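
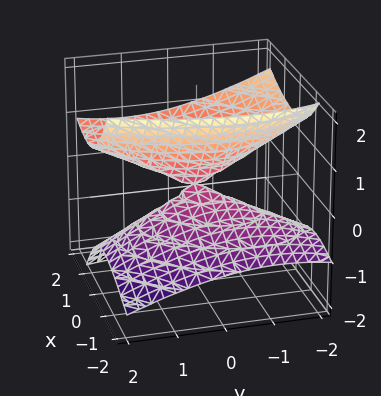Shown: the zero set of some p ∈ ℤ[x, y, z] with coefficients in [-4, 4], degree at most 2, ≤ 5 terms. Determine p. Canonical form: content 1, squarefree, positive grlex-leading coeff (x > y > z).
deg p = 2. The shape is more complex than any degree-1 surface.
Against the integer gridlines: one y-axis crossing is at y = 0; it crosses the z-axis at the gridline z = 0; one x-axis crossing is at x = 0.
These observations pin down the coefficients.

2*x^2 - x*y - 3*x*z + y^2 - 3*z^2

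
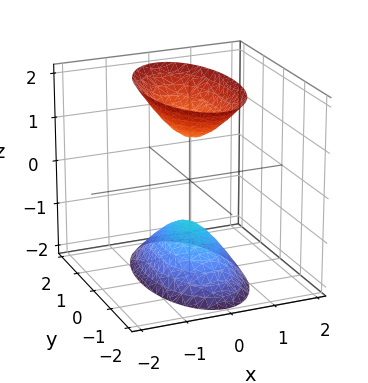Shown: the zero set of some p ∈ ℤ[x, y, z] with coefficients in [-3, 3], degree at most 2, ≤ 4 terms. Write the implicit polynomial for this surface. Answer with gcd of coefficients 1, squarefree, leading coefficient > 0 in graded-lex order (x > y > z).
3*x^2 + y^2 - z^2 + 1

(a) There are 2 components. They look like related sheets of one shape, so recover p as a whole.
(b) deg p = 2. Two sheets facing apart; a quadric.
(c) Symmetries: mirror symmetry x ↦ −x ⇒ only even powers of x; it's symmetric under y → −y, forcing even powers of y; it's symmetric under z → −z, forcing even powers of z.
(d) Observable constraints: among the integer gridlines, it crosses the z-axis at z ∈ {-1, 1}; the surface avoids every integer x-axis point in the box; the surface avoids every integer y-axis point in the box.
(e) Solving for integer coefficients yields p as stated.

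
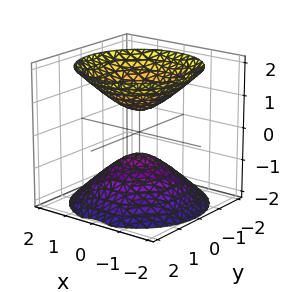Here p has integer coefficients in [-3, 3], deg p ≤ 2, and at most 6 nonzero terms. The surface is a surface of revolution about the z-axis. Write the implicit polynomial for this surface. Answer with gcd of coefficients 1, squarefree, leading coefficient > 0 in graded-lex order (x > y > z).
2*x^2 + 2*y^2 - 2*z^2 + 1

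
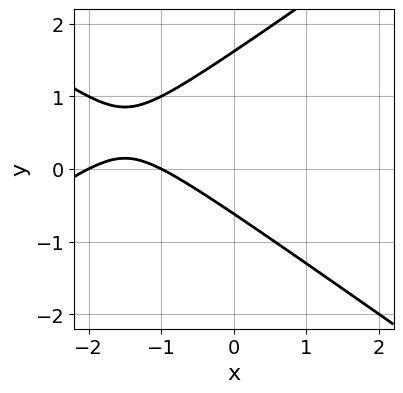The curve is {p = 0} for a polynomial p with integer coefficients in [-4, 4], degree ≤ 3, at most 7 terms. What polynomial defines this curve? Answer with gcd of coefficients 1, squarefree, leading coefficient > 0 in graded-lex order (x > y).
deg p = 2. A generic line meets the curve in up to 2 points.
From the axis intercepts and sections: among the integer gridlines, it crosses the x-axis at x ∈ {-2, -1}.
These observations pin down the coefficients.

x^2 - 2*y^2 + 3*x + 2*y + 2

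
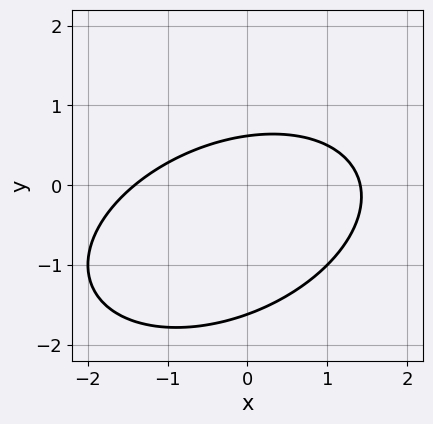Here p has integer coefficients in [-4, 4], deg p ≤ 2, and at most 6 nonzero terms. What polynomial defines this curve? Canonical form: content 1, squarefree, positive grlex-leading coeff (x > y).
x^2 - x*y + 2*y^2 + 2*y - 2

First, the degree is 2 — the shape is more complex than any degree-1 curve.
Finally, putting this together gives p.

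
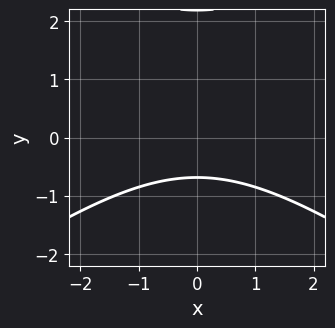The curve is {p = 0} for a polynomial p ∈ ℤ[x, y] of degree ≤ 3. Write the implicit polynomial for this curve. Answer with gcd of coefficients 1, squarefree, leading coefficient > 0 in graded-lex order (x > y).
First, the degree is 2 — no degree-1 curve has this shape.
Then, symmetries: the x ↦ −x reflection is a symmetry, so x appears only in even powers.
Then, from the visible intercepts: it misses every integer gridline on the x-axis.
Finally, matching integer coefficients to the picture gives p.

x^2 - 2*y^2 + 3*y + 3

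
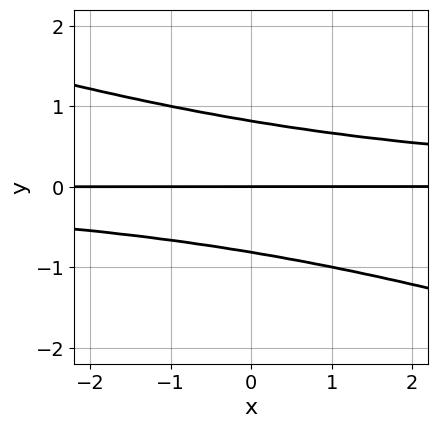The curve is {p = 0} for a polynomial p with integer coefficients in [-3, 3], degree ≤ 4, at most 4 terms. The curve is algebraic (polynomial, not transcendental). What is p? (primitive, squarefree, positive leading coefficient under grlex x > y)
First, the degree is 3 — the shape is more complex than any degree-2 curve.
Next, checking where it meets the axes: it meets the y-axis at y = 0 (among the integer gridlines); every point of the x-axis in the box is on the curve.
Finally, putting this together gives p.

x*y^2 + 3*y^3 - 2*y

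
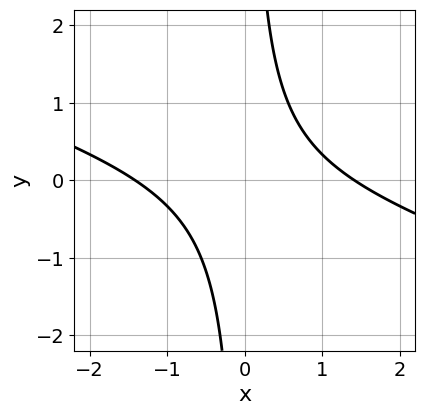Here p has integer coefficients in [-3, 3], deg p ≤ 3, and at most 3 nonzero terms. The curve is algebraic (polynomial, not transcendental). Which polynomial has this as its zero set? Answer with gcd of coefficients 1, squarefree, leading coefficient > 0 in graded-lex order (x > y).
First, degree: a generic line meets the curve in up to 2 points, so deg p = 2.
Next, observable constraints: it misses every integer gridline on the y-axis.
Finally, together with the visible shape, these determine p as stated.

x^2 + 3*x*y - 2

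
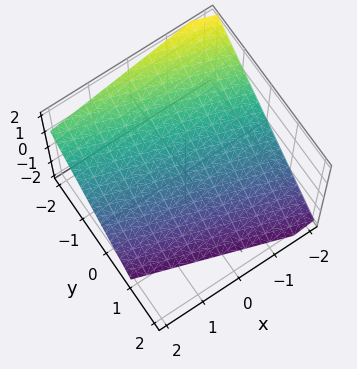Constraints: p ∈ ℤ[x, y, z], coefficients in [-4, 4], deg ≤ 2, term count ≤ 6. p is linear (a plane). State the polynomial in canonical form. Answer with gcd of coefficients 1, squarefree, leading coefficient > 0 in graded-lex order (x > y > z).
(a) Degree: every cross-section is a straight line — this is a plane, so deg p = 1.
(b) Reading off the gridlines: it crosses the x-axis at the gridline x = -2.
(c) Together with the visible shape, these determine p as stated.

x + 3*y + 3*z + 2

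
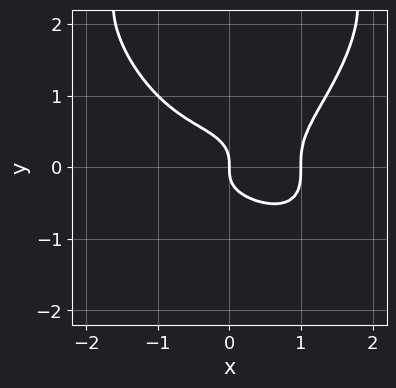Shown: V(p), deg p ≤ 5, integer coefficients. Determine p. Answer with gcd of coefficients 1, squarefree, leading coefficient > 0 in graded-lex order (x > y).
(a) Degree: the shape is more complex than any degree-3 curve, so deg p = 4.
(b) Checking where it meets the axes: the x-axis gridline crossings are at x ∈ {0, 1}; it crosses the y-axis at the gridline y = 0.
(c) These observations pin down the coefficients.

x^4 + y^4 - 3*y^3 - x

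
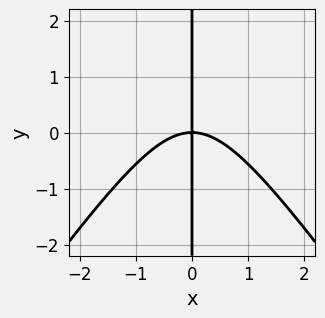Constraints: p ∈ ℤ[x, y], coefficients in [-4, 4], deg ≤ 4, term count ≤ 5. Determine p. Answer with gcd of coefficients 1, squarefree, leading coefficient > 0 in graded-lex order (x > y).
2*x^3 - x*y^2 + 3*x*y

Degree: a generic line meets the curve in up to 3 points, so deg p = 3.
From the visible intercepts: one x-axis crossing is at x = 0; every point of the y-axis in the box is on the curve.
Putting this together gives p.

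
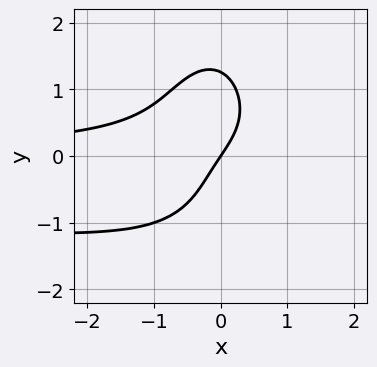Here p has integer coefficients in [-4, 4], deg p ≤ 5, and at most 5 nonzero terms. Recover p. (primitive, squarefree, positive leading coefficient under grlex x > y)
3*x^2*y^2 + y^4 + 3*x^2*y + 3*x - 2*y

(a) deg p = 4. No degree-3 curve has this shape.
(b) Reading off the gridlines: one x-axis crossing is at x = 0; one y-axis crossing is at y = 0.
(c) Assembling these constraints gives the stated polynomial.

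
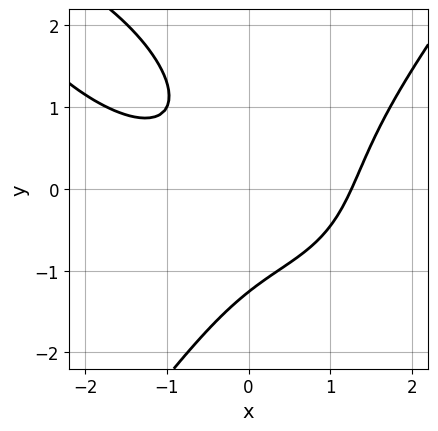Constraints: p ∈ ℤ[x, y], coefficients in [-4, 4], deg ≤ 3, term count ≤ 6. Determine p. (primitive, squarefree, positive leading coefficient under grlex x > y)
1. Degree: a generic line meets the curve in up to 3 points, so deg p = 3.
2. The integer polynomial consistent with all of this is the stated p.

x^3 + x^2*y - y^3 - 3*x*y - 2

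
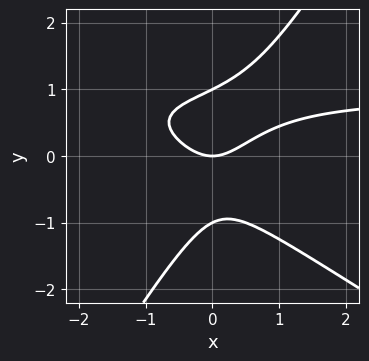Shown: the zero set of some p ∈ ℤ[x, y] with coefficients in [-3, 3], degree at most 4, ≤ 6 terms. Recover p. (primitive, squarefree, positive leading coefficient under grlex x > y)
x^2*y + x*y^2 - y^3 - x^2 + y

1. deg p = 3.
2. From the axis intercepts and sections: among the integer gridlines, it crosses the y-axis at y ∈ {-1, 0, 1}; one x-axis crossing is at x = 0.
3. Together with the visible shape, these determine p as stated.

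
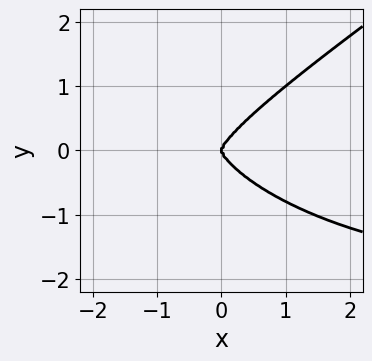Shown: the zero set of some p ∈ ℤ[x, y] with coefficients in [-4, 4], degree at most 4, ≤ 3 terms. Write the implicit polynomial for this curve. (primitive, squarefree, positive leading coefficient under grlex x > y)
x^3*y - 3*y^4 + 2*x^3

(a) deg p = 4. No degree-3 curve has this shape.
(b) From the axis intercepts and sections: it crosses the x-axis at the gridline x = 0; one y-axis crossing is at y = 0.
(c) Together with the visible shape, these determine p as stated.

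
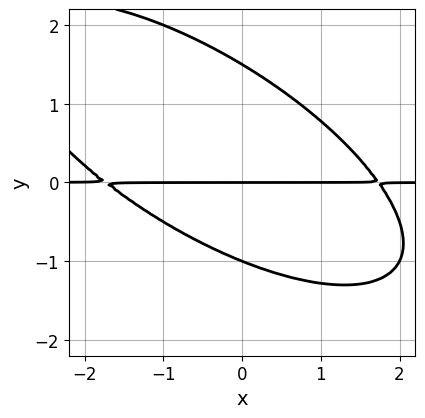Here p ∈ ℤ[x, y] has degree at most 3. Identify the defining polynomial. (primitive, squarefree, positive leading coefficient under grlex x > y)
x^2*y + 2*x*y^2 + 2*y^3 - y^2 - 3*y

deg p = 3.
Observable constraints: among the integer gridlines, it crosses the y-axis at y ∈ {-1, 0}; the visible x-axis segment lies entirely on the curve.
Fitting integer coefficients to these (and the overall shape) gives p.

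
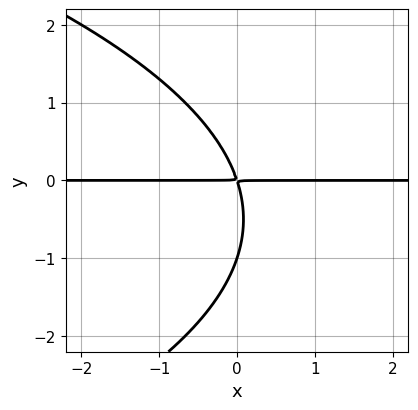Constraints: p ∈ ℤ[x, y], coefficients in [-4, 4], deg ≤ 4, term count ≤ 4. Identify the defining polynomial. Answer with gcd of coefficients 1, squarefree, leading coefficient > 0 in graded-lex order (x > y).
First, degree: the shape is more complex than any degree-2 curve, so deg p = 3.
Then, from the visible intercepts: it meets the y-axis at y = -1 (among the integer gridlines); every point of the x-axis in the box is on the curve.
Finally, solving for integer coefficients yields p as stated.

y^3 + 3*x*y + y^2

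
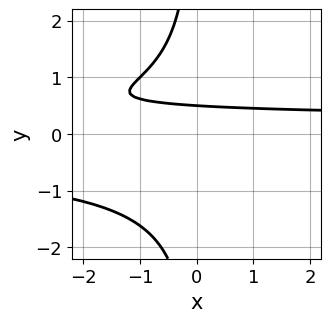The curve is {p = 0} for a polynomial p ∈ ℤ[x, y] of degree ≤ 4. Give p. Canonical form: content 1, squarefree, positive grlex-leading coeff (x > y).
First, the degree is 4 — a generic line meets the curve in up to 4 points.
Then, against the integer gridlines: the curve avoids every integer x-axis point in the box.
Finally, fitting integer coefficients to these (and the overall shape) gives p.

x*y^3 + 2*y - 1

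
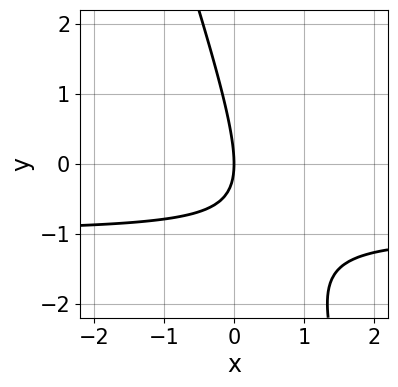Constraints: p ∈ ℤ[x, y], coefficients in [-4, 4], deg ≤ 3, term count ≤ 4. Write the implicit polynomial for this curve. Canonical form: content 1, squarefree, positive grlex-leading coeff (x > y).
3*x*y + y^2 + 3*x

First, degree: a generic line meets the curve in up to 2 points, so deg p = 2.
Next, checking where it meets the axes: it crosses the x-axis at the gridline x = 0; it meets the y-axis at y = 0 (among the integer gridlines).
Finally, assembling these constraints gives the stated polynomial.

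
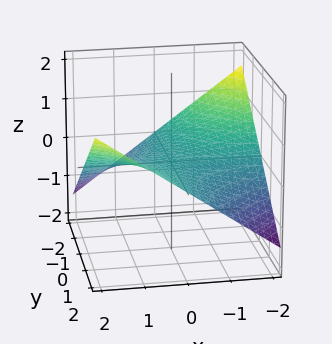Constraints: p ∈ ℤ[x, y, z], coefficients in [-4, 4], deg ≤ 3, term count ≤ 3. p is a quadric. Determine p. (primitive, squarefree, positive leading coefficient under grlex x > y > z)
x*y - 3*z

1. Degree: a hyperbolic paraboloid; a quadric, so deg p = 2.
2. Observable constraints: the visible x-axis segment lies entirely on the surface; the visible y-axis segment lies entirely on the surface; it meets the z-axis at z = 0 (among the integer gridlines).
3. These observations pin down the coefficients.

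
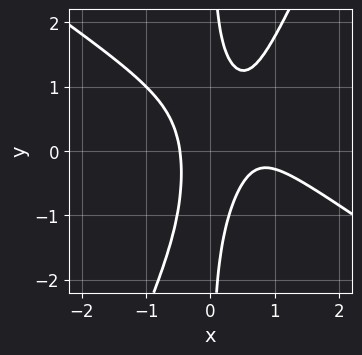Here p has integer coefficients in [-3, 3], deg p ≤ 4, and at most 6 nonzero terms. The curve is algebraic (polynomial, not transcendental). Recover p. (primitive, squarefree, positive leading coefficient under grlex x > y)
The degree is 3 — no degree-2 curve has this shape.
Observable constraints: the curve avoids every integer y-axis point in the box.
Assembling these constraints gives the stated polynomial.

3*x^3 + 3*x^2*y - 2*x*y^2 - 3*x^2 + 1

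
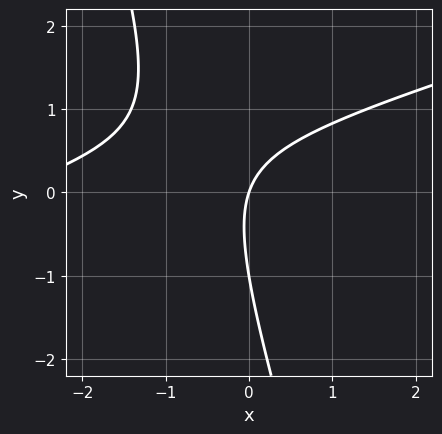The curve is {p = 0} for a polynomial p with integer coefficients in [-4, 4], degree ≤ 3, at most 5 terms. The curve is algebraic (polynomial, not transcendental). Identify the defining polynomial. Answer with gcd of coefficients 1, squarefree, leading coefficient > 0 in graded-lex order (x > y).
x^2 - 3*x*y - y^2 + 3*x - y

The degree is 2 — no degree-1 curve has this shape.
Reading off the gridlines: it meets the x-axis at x = 0 (among the integer gridlines); the y-axis gridline crossings are at y ∈ {-1, 0}.
Fitting integer coefficients to these (and the overall shape) gives p.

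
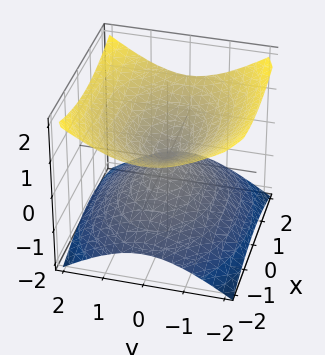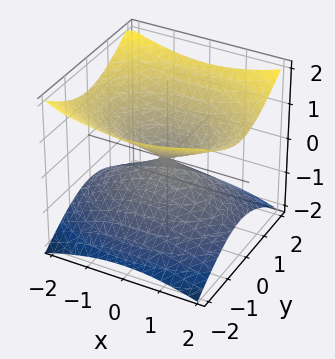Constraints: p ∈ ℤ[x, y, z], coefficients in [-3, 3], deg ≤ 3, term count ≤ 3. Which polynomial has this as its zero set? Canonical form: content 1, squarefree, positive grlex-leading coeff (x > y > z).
x^2 + 2*y^2 - 3*z^2

(a) The degree is 2 — two nappes meeting at a single point; a quadric.
(b) Symmetries: the z ↦ −z reflection is a symmetry, so z appears only in even powers; the y ↦ −y reflection is a symmetry, so y appears only in even powers; mirror symmetry x ↦ −x ⇒ only even powers of x.
(c) From the visible intercepts: it crosses the x-axis at the gridline x = 0; it meets the z-axis at z = 0 (among the integer gridlines); it crosses the y-axis at the gridline y = 0.
(d) Putting this together gives p.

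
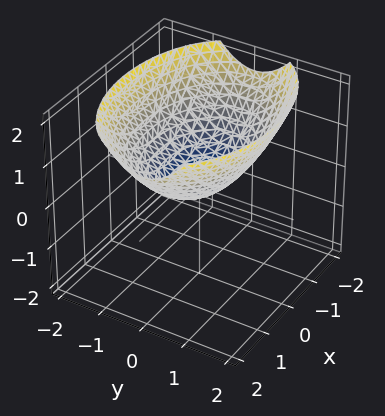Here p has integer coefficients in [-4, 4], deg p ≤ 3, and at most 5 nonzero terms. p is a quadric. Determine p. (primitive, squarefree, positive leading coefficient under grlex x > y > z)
1. The degree is 2 — a paraboloid; a quadric.
2. Symmetries: mirror symmetry x ↦ −x ⇒ only even powers of x; the y ↦ −y reflection is a symmetry, so y appears only in even powers.
3. From the axis intercepts and sections: one y-axis crossing is at y = 0; it meets the z-axis at z = 0 (among the integer gridlines); it crosses the x-axis at the gridline x = 0.
4. These observations pin down the coefficients.

x^2 + 2*y^2 - 3*z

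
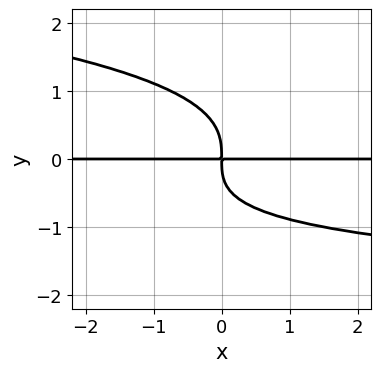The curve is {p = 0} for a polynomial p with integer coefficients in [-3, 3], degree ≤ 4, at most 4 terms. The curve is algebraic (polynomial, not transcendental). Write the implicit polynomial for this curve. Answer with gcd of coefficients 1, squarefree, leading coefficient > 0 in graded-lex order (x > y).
(a) The degree is 4 — a generic line meets the curve in up to 4 points.
(b) Against the integer gridlines: the visible x-axis segment lies entirely on the curve.
(c) Matching integer coefficients to the picture gives p.

3*y^4 + x*y^2 + 3*x*y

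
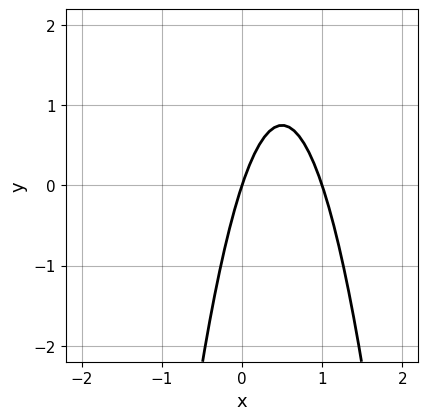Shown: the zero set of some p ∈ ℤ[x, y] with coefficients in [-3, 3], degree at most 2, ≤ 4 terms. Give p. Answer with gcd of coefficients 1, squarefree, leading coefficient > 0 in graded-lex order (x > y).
3*x^2 - 3*x + y

First, deg p = 2.
Next, from the visible intercepts: the x-axis gridline crossings are at x ∈ {0, 1}; it crosses the y-axis at the gridline y = 0.
Finally, solving for integer coefficients yields p as stated.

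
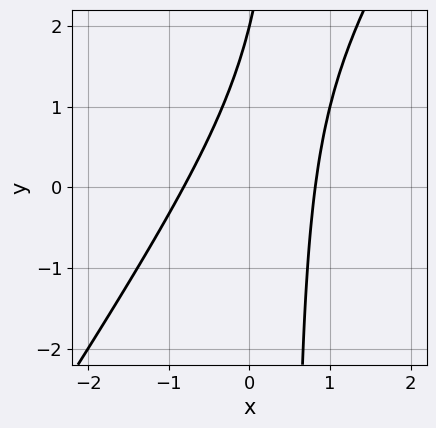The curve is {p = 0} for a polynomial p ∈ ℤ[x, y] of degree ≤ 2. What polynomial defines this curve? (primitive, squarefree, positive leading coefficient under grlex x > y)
3*x^2 - 2*x*y + y - 2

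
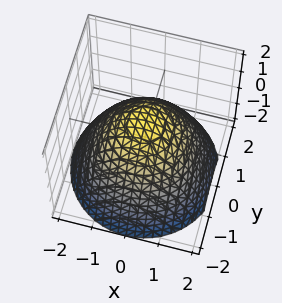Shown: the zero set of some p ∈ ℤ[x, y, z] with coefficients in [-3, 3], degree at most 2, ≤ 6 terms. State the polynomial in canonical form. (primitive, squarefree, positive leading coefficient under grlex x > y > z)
(a) Degree: no degree-1 surface has this shape, so deg p = 2.
(b) By symmetry, the z-axis is an axis of rotation, so x and y enter only as x² + y².
(c) Observable constraints: a circular section at z = 0 has radius between 1 and 2; it crosses the z-axis at the gridline z = 1.
(d) Solving for integer coefficients yields p as stated.

2*x^2 + 2*y^2 + 3*z - 3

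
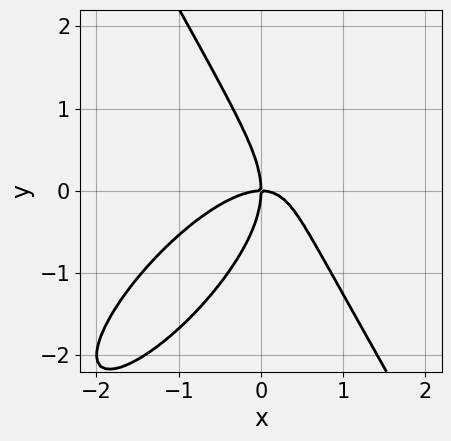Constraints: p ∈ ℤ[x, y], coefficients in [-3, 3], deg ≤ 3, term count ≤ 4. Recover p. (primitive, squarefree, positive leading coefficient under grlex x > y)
1. Degree: the shape is more complex than any degree-2 curve, so deg p = 3.
2. Checking where it meets the axes: it crosses the y-axis at the gridline y = 0; it crosses the x-axis at the gridline x = 0.
3. Putting this together gives p.

2*x^3 - 2*x^2*y + y^3 + 2*x*y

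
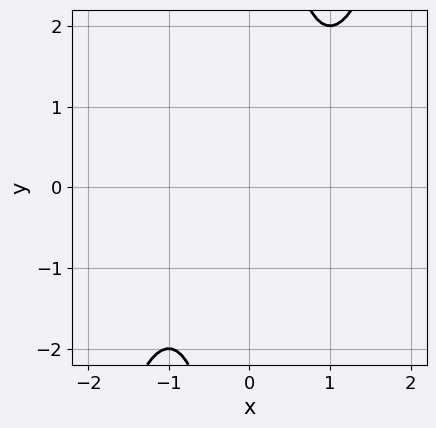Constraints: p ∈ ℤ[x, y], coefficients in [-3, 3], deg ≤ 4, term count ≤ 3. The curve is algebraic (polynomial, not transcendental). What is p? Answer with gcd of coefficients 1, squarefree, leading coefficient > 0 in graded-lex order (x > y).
x^4 - 2*x*y + 3

First, the degree is 4 — the shape is more complex than any degree-3 curve.
Then, reading off the gridlines: no y-intercept at any integer in the box; it misses every integer gridline on the x-axis.
Finally, solving for integer coefficients yields p as stated.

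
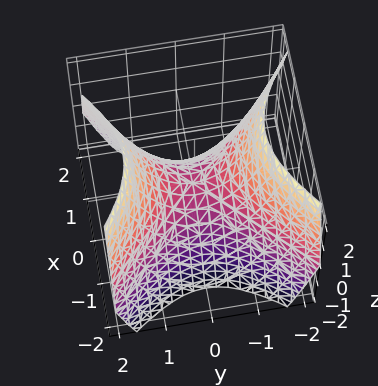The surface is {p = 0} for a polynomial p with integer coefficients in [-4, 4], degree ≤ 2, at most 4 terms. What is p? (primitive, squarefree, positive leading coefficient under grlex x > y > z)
Degree: a hyperbolic paraboloid; a quadric, so deg p = 2.
Symmetries: the y ↦ −y reflection is a symmetry, so y appears only in even powers; it's symmetric under x → −x, forcing even powers of x.
Reading off the gridlines: it crosses the y-axis at the gridline y = 0; it meets the z-axis at z = 0 (among the integer gridlines).
Putting this together gives p.

x^2 - y^2 + z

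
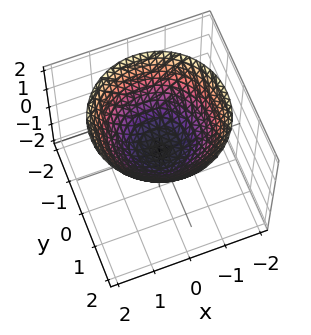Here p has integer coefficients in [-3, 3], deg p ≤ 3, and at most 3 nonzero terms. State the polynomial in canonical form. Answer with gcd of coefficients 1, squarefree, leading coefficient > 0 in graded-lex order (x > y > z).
2*x^2 + 2*y^2 - 3*z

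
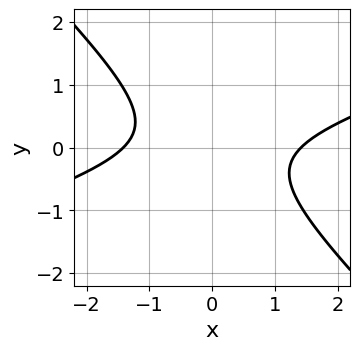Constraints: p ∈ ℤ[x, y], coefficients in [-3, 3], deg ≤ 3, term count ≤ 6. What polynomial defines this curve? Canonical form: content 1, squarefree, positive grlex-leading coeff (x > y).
x^2 - 2*x*y - 3*y^2 - 2

First, degree: a generic line meets the curve in up to 2 points, so deg p = 2.
Next, reading off the gridlines: no y-intercept at any integer in the box.
Finally, solving for integer coefficients yields p as stated.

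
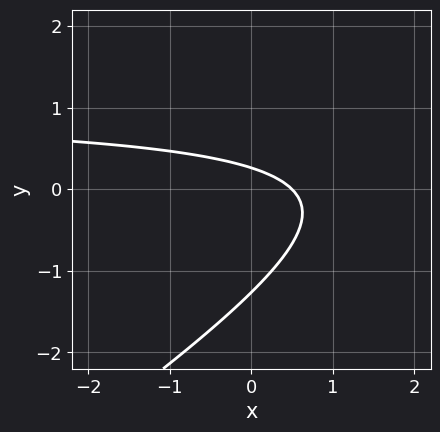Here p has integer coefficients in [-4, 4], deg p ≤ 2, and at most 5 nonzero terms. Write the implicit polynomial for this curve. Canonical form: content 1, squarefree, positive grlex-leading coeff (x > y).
2*x*y - 3*y^2 - 2*x - 3*y + 1

(a) The degree is 2 — a generic line meets the curve in up to 2 points.
(b) Matching integer coefficients to the picture gives p.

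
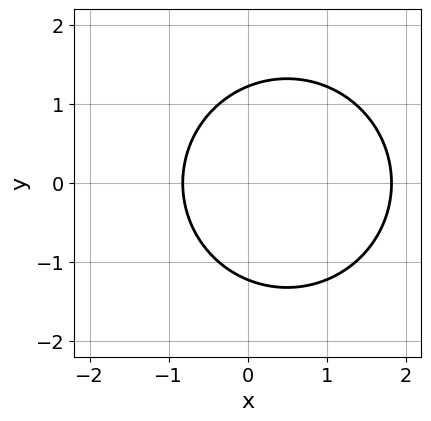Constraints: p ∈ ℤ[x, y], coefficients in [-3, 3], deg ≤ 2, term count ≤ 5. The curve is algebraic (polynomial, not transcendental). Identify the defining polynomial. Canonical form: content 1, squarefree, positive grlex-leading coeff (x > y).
2*x^2 + 2*y^2 - 2*x - 3

First, degree: no degree-1 curve has this shape, so deg p = 2.
Then, symmetries: mirror symmetry y ↦ −y ⇒ only even powers of y.
Finally, solving for integer coefficients yields p as stated.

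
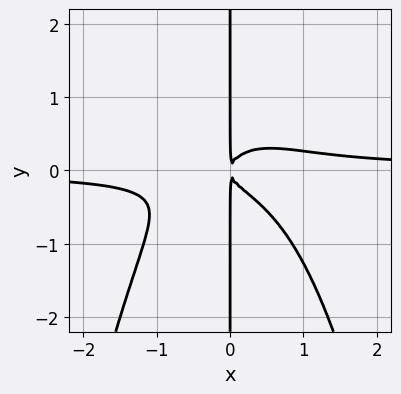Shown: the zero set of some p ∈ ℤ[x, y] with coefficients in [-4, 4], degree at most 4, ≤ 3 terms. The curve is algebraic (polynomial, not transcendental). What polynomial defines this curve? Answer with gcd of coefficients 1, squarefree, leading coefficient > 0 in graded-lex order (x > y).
3*x^3*y + 3*x*y^2 - x^2

The degree is 4 — no degree-3 curve has this shape.
Observable constraints: the visible y-axis segment lies entirely on the curve.
Solving for integer coefficients yields p as stated.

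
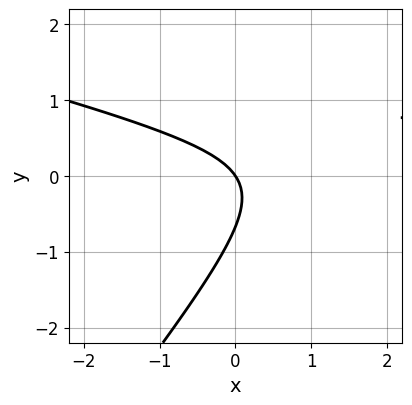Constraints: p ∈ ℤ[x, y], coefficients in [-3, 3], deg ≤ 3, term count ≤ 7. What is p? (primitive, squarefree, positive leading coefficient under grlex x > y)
x^2 + 3*x*y - 3*y^2 - 3*x - 2*y

1. The degree is 2 — the shape is more complex than any degree-1 curve.
2. From the axis intercepts and sections: it meets the y-axis at y = 0 (among the integer gridlines); it crosses the x-axis at the gridline x = 0.
3. Together with the visible shape, these determine p as stated.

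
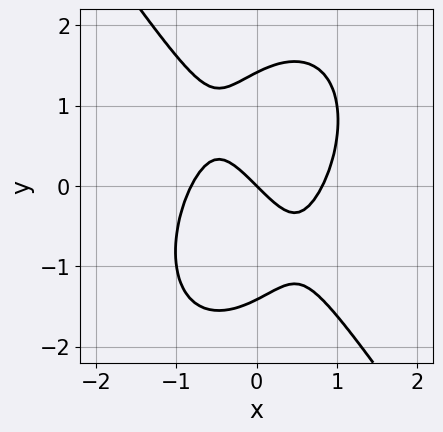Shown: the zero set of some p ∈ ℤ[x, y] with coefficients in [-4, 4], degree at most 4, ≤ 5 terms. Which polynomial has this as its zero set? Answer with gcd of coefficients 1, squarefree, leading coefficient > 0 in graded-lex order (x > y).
First, the degree is 3 — a generic line meets the curve in up to 3 points.
Next, observable constraints: it meets the x-axis at x = 0 (among the integer gridlines); it meets the y-axis at y = 0 (among the integer gridlines).
Finally, the integer polynomial consistent with all of this is the stated p.

3*x^3 + y^3 - 2*x - 2*y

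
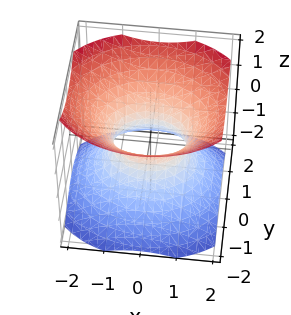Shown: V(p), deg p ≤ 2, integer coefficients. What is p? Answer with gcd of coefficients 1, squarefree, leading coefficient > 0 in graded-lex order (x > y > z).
First, degree: an hourglass — one-sheet hyperboloid; a quadric, so deg p = 2.
Next, symmetries: mirror symmetry z ↦ −z ⇒ only even powers of z; mirror symmetry x ↦ −x ⇒ only even powers of x; the y ↦ −y reflection is a symmetry, so y appears only in even powers.
Then, from the axis intercepts and sections: it misses every integer gridline on the z-axis; the x-axis gridline crossings are at x ∈ {-1, 1}.
Finally, solving for integer coefficients yields p as stated.

2*x^2 + 3*y^2 - 3*z^2 - 2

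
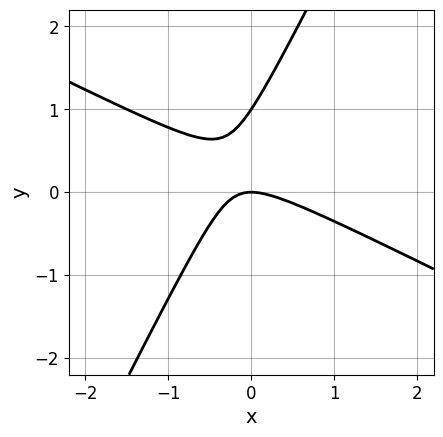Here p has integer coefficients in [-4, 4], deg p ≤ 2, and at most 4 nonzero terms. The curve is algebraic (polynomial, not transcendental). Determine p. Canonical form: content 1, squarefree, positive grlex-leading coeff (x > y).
First, deg p = 2. The shape is more complex than any degree-1 curve.
Then, observable constraints: one x-axis crossing is at x = 0; the y-axis gridline crossings are at y ∈ {0, 1}.
Finally, assembling these constraints gives the stated polynomial.

2*x^2 + 3*x*y - 2*y^2 + 2*y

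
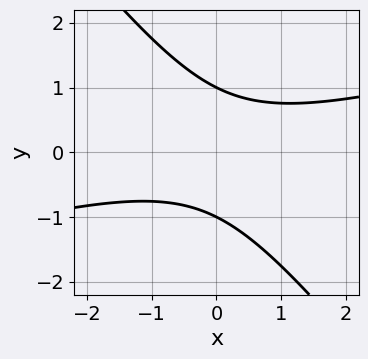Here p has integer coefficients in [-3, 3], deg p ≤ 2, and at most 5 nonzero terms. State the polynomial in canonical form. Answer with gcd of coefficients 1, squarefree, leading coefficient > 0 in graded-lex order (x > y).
1. deg p = 2. No degree-1 curve has this shape.
2. From the visible intercepts: the curve avoids every integer x-axis point in the box; among the integer gridlines, it crosses the y-axis at y ∈ {-1, 1}.
3. Together with the visible shape, these determine p as stated.

x^2 - 3*x*y - 3*y^2 + 3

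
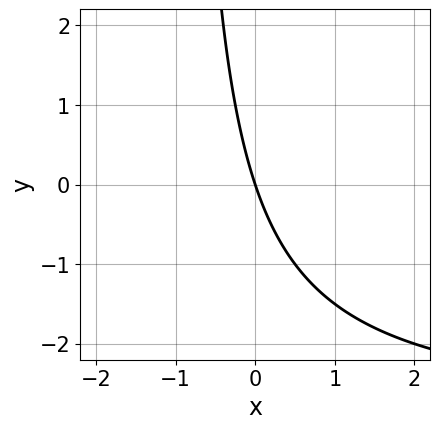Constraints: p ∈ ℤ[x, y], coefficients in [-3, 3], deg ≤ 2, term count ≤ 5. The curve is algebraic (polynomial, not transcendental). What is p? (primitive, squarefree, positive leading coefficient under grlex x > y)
x*y + 3*x + y

The degree is 2 — no degree-1 curve has this shape.
Observable constraints: one x-axis crossing is at x = 0; it meets the y-axis at y = 0 (among the integer gridlines).
Matching integer coefficients to the picture gives p.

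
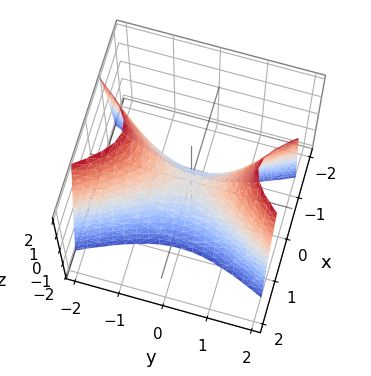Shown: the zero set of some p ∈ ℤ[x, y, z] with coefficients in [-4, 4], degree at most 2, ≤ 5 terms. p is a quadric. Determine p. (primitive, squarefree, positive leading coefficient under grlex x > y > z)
3*x^2 - y^2 + z

The degree is 2 — a saddle surface; a quadric.
Symmetries: it's symmetric under x → −x, forcing even powers of x; mirror symmetry y ↦ −y ⇒ only even powers of y.
Reading off the gridlines: it meets the x-axis at x = 0 (among the integer gridlines); it meets the z-axis at z = 0 (among the integer gridlines).
Fitting integer coefficients to these (and the overall shape) gives p.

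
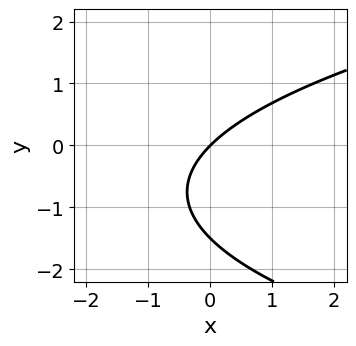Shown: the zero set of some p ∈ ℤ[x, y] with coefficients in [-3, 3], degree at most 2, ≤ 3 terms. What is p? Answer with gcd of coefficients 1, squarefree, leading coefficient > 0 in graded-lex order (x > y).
(a) The degree is 2 — the shape is more complex than any degree-1 curve.
(b) Against the integer gridlines: it meets the x-axis at x = 0 (among the integer gridlines); it meets the y-axis at y = 0 (among the integer gridlines).
(c) The integer polynomial consistent with all of this is the stated p.

2*y^2 - 3*x + 3*y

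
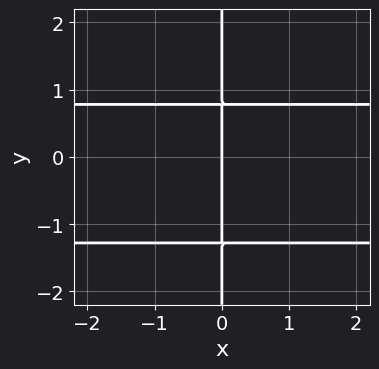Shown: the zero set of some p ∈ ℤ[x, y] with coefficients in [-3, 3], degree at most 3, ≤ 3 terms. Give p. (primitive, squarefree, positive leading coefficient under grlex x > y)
2*x*y^2 + x*y - 2*x

1. deg p = 3. A generic line meets the curve in up to 3 points.
2. Observable constraints: it crosses the x-axis at the gridline x = 0; every point of the y-axis in the box is on the curve.
3. The integer polynomial consistent with all of this is the stated p.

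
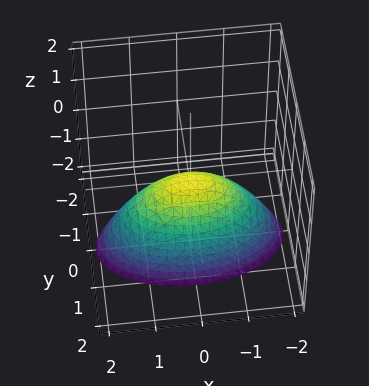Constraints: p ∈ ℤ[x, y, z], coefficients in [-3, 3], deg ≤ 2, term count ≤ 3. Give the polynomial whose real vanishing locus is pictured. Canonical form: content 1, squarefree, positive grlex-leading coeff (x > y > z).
x^2 + 3*y^2 + 2*z

(a) deg p = 2. A single bowl opening along one axis; a quadric.
(b) Symmetries: the y ↦ −y reflection is a symmetry, so y appears only in even powers; mirror symmetry x ↦ −x ⇒ only even powers of x.
(c) Checking where it meets the axes: it meets the z-axis at z = 0 (among the integer gridlines); it meets the x-axis at x = 0 (among the integer gridlines).
(d) These observations pin down the coefficients.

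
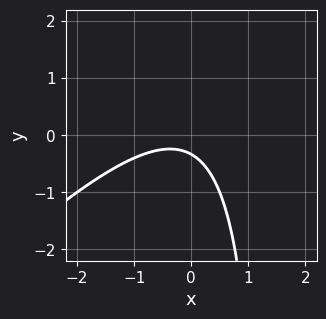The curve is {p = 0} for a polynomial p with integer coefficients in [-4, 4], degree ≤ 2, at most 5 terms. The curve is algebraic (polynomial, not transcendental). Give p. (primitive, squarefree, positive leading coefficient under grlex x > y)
2*x^2 - 2*x*y + x + 3*y + 1

(a) deg p = 2. The shape is more complex than any degree-1 curve.
(b) From the visible intercepts: the curve avoids every integer x-axis point in the box.
(c) Solving for integer coefficients yields p as stated.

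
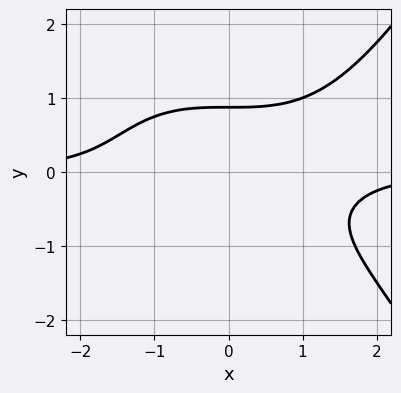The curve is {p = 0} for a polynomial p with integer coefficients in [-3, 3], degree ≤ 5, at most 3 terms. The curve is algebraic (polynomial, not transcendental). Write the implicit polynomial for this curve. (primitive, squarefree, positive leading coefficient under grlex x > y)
x^3*y - 3*y^3 + 2

First, degree: a generic line meets the curve in up to 4 points, so deg p = 4.
Then, from the axis intercepts and sections: no x-intercept at any integer in the box.
Finally, assembling these constraints gives the stated polynomial.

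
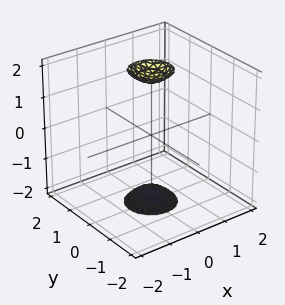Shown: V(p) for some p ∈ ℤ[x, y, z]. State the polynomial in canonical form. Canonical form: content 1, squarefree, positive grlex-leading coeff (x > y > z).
3*x^2 + 3*y^2 - z^2 + 3

(a) I count 2 distinct pieces.
(b) Degree: two separate bowl-shaped sheets opening away from each other; a quadric, so deg p = 2.
(c) Symmetries: mirror symmetry z ↦ −z ⇒ only even powers of z; the surface is invariant under rotation about z: p = q(x² + y², z).
(d) Against the integer gridlines: it misses every integer gridline on the y-axis; no x-intercept at any integer in the box; a circular section at z = 2 has radius between 0 and 1.
(e) Together with the visible shape, these determine p as stated.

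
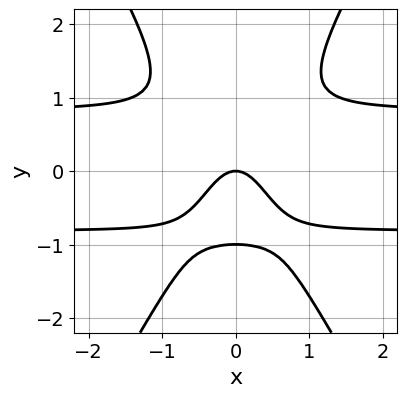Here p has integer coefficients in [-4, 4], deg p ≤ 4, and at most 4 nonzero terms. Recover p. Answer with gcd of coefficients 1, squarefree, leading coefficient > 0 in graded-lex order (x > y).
3*x^2*y^2 - y^4 - 2*x^2 - y

(a) The degree is 4 — no degree-3 curve has this shape.
(b) Symmetries: it's symmetric under x → −x, forcing even powers of x.
(c) From the axis intercepts and sections: it crosses the x-axis at the gridline x = 0; the y-axis gridline crossings are at y ∈ {-1, 0}.
(d) Putting this together gives p.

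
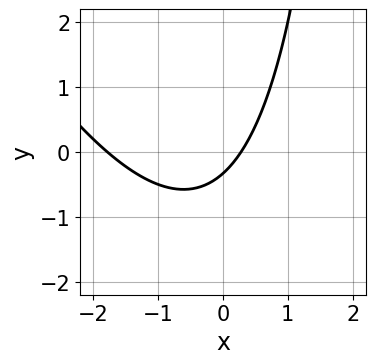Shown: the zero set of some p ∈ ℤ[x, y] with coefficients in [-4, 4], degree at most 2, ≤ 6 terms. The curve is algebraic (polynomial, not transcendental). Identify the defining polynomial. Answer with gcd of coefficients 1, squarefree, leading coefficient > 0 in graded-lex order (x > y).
2*x^2 + x*y + 3*x - 3*y - 1

1. Degree: the shape is more complex than any degree-1 curve, so deg p = 2.
2. The integer polynomial consistent with all of this is the stated p.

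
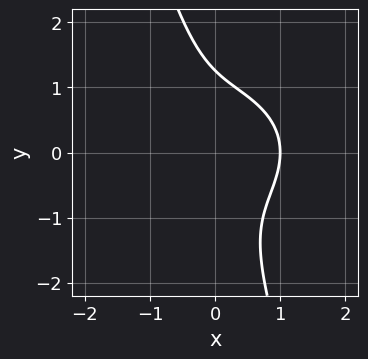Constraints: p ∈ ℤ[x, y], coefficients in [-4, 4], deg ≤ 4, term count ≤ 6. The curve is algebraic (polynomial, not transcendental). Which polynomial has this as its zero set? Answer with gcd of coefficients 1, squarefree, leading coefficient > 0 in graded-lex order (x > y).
2*x^3 + 3*x*y^2 + y^3 - 2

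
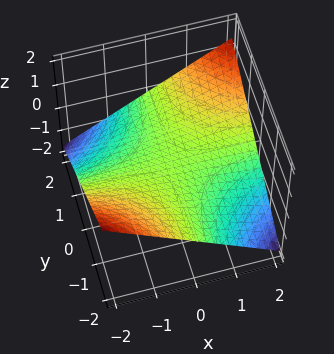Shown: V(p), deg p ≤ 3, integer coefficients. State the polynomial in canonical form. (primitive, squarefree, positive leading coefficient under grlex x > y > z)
1. The degree is 2 — a saddle surface; a quadric.
2. Against the integer gridlines: the visible y-axis segment lies entirely on the surface; every point of the x-axis in the box is on the surface; it crosses the z-axis at the gridline z = 0.
3. Together with the visible shape, these determine p as stated.

x*y - 3*z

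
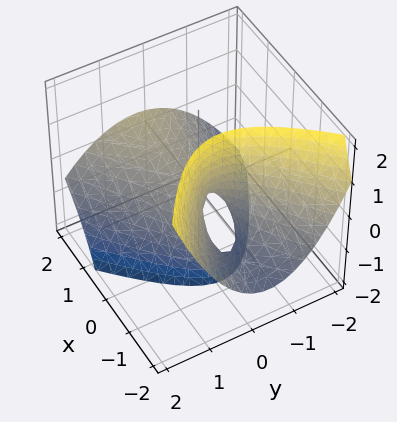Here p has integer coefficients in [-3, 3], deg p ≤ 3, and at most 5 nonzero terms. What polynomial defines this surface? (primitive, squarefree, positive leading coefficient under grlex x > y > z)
(a) The degree is 2 — the shape is more complex than any degree-1 surface.
(b) From the axis intercepts and sections: it meets the z-axis at z = 0 (among the integer gridlines); one x-axis crossing is at x = 0; it meets the y-axis at y = 0 (among the integer gridlines).
(c) These observations pin down the coefficients.

x^2 + x*y - 3*x*z - 3*y^2 - 2*z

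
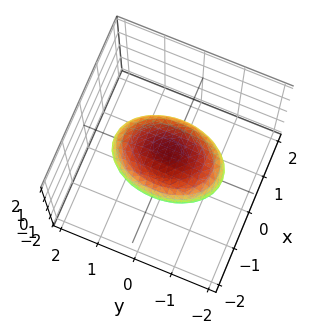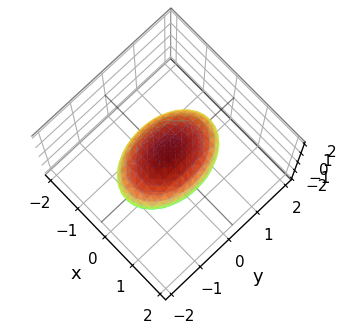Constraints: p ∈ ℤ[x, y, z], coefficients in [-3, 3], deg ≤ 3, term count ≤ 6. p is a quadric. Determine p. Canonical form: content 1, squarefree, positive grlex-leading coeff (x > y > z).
2*x^2 + y^2 + 2*z^2 - 2

1. deg p = 2. A closed, bounded, convex surface; a quadric.
2. Symmetries: mirror symmetry x ↦ −x ⇒ only even powers of x; it's symmetric under y → −y, forcing even powers of y; it's symmetric under z → −z, forcing even powers of z.
3. From the visible intercepts: the z-axis gridline crossings are at z ∈ {-1, 1}; among the integer gridlines, it crosses the x-axis at x ∈ {-1, 1}.
4. These observations pin down the coefficients.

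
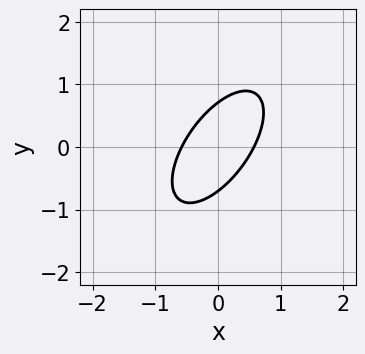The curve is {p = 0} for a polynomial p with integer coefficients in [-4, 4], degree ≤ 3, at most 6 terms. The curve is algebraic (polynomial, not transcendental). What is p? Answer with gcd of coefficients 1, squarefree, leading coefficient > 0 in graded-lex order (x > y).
The degree is 2 — a generic line meets the curve in up to 2 points.
Solving for integer coefficients yields p as stated.

3*x^2 - 3*x*y + 2*y^2 - 1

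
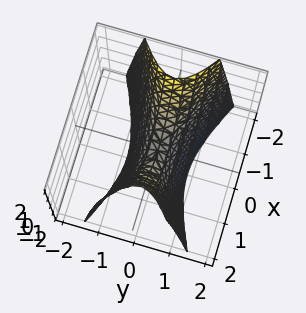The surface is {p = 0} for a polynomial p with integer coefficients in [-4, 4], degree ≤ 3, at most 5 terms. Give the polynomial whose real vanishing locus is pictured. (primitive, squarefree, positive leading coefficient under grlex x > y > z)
x^2 - 3*y^2 - z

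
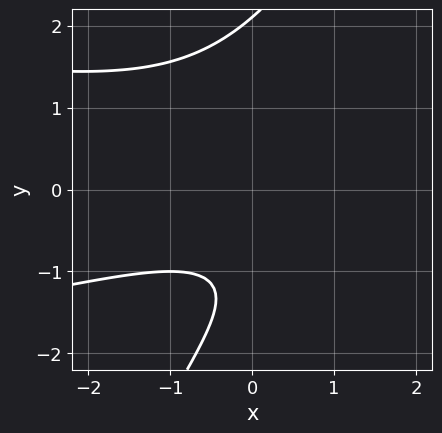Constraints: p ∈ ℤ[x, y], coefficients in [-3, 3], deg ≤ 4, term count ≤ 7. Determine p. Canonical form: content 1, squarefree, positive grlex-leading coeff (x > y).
1. The degree is 3 — the shape is more complex than any degree-2 curve.
2. Checking where it meets the axes: the curve avoids every integer x-axis point in the box; it misses every integer gridline on the y-axis.
3. Together with the visible shape, these determine p as stated.

2*x*y^2 - y^3 + x^2 + 3*y + 3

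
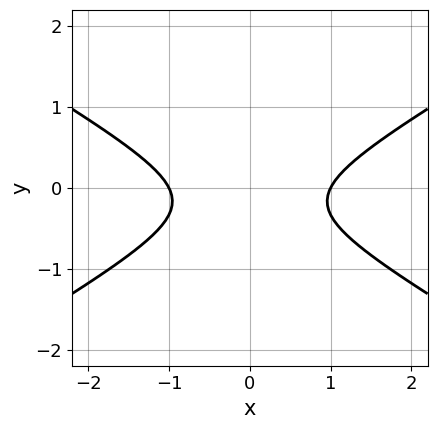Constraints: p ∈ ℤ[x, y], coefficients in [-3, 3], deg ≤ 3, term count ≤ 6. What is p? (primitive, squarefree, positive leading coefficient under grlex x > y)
Degree: no degree-1 curve has this shape, so deg p = 2.
Symmetries: mirror symmetry x ↦ −x ⇒ only even powers of x.
Checking where it meets the axes: among the integer gridlines, it crosses the x-axis at x ∈ {-1, 1}; no y-intercept at any integer in the box.
Solving for integer coefficients yields p as stated.

x^2 - 3*y^2 - y - 1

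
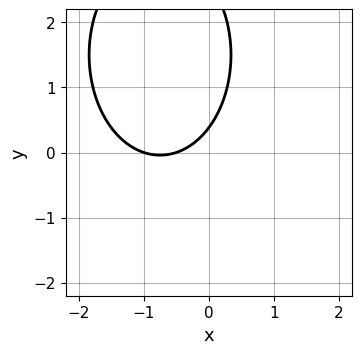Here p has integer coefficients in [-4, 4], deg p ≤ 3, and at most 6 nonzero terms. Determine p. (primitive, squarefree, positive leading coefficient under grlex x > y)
First, the degree is 2 — no degree-1 curve has this shape.
Then, reading off the gridlines: it crosses the x-axis at the gridline x = -1.
Finally, putting this together gives p.

2*x^2 + y^2 + 3*x - 3*y + 1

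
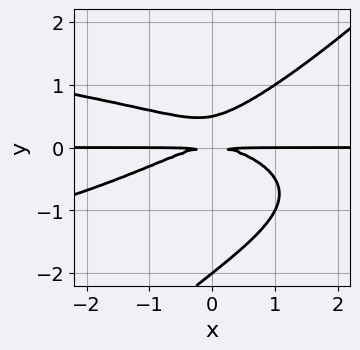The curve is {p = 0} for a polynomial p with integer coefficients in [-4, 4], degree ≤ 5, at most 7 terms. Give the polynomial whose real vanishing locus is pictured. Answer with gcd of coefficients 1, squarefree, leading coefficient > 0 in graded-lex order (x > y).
First, deg p = 4.
Next, checking where it meets the axes: it meets the y-axis at y = -2 (among the integer gridlines); every point of the x-axis in the box is on the curve.
Finally, the integer polynomial consistent with all of this is the stated p.

2*x*y^3 - 2*y^4 + x^2*y - 3*y^3 + 2*y^2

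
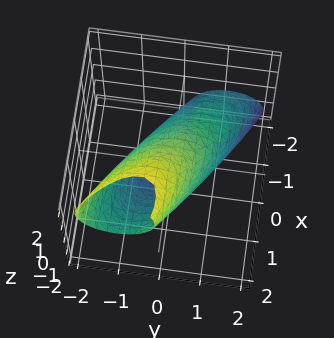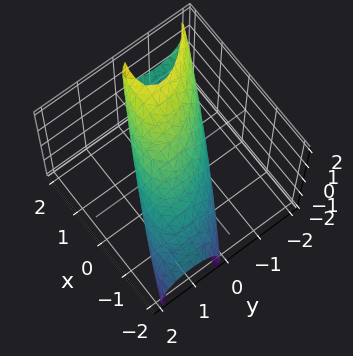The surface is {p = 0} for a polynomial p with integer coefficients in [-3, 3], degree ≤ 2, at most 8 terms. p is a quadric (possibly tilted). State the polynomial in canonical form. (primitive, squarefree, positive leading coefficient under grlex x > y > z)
(a) Degree: the shape is more complex than any degree-1 surface, so deg p = 2.
(b) Checking where it meets the axes: among the integer gridlines, it crosses the y-axis at y ∈ {-1, 1}.
(c) Fitting integer coefficients to these (and the overall shape) gives p.

2*x^2 + 3*x*y - 3*x*z + 3*y^2 + 2*z^2 - 3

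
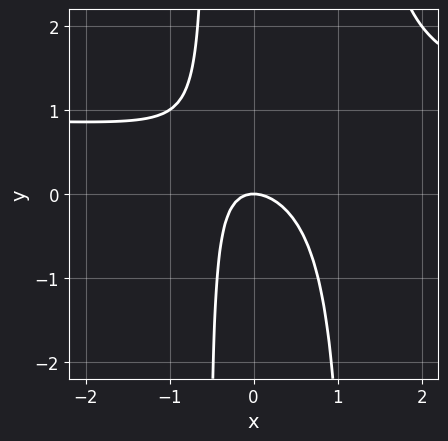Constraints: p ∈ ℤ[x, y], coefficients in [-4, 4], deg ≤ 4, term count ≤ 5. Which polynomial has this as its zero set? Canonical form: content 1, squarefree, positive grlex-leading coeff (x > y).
3*x^2*y - 3*x^2 - 2*x*y - 2*y

First, deg p = 3.
Then, against the integer gridlines: it meets the y-axis at y = 0 (among the integer gridlines); one x-axis crossing is at x = 0.
Finally, these observations pin down the coefficients.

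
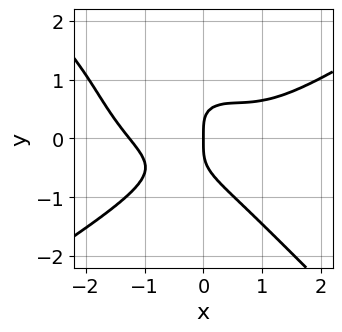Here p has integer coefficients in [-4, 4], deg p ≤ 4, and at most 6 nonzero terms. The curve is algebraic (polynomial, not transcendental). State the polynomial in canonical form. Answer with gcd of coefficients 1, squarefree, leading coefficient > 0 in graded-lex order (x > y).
x^4 - 2*x*y^3 - 3*y^4 - 3*x^2*y + 2*x

(a) The degree is 4 — a generic line meets the curve in up to 4 points.
(b) Against the integer gridlines: it crosses the x-axis at the gridline x = 0; it crosses the y-axis at the gridline y = 0.
(c) Assembling these constraints gives the stated polynomial.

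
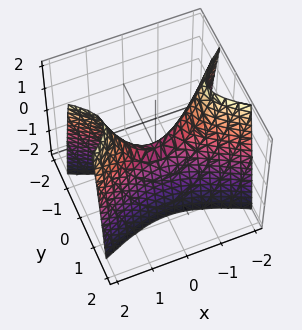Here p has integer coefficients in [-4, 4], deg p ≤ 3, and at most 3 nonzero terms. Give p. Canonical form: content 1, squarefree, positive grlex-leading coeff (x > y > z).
Degree: a saddle surface; a quadric, so deg p = 2.
Symmetries: mirror symmetry x ↦ −x ⇒ only even powers of x; the y ↦ −y reflection is a symmetry, so y appears only in even powers.
Checking where it meets the axes: one y-axis crossing is at y = 0; it meets the x-axis at x = 0 (among the integer gridlines); it meets the z-axis at z = 0 (among the integer gridlines).
Together with the visible shape, these determine p as stated.

x^2 - 3*y^2 - z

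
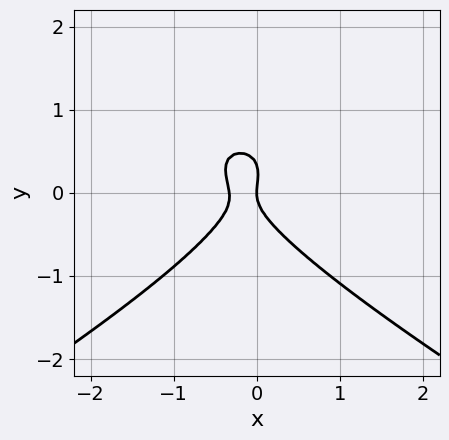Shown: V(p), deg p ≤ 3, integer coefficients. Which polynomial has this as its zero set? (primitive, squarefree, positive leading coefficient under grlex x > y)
x^2*y - 3*y^3 - 3*x^2 + y^2 - x

1. The degree is 3 — no degree-2 curve has this shape.
2. Reading off the gridlines: it crosses the y-axis at the gridline y = 0; it meets the x-axis at x = 0 (among the integer gridlines).
3. Putting this together gives p.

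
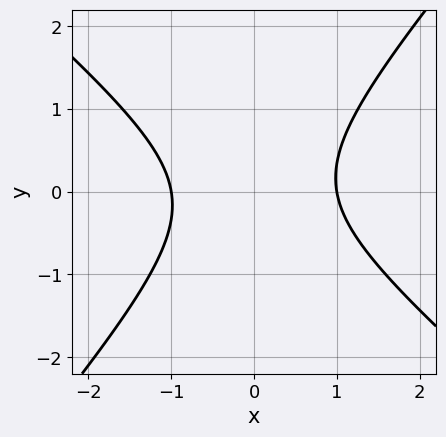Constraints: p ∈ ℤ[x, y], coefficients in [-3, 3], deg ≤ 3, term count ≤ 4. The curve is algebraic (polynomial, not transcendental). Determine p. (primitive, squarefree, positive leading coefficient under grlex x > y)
Degree: a generic line meets the curve in up to 2 points, so deg p = 2.
Checking where it meets the axes: among the integer gridlines, it crosses the x-axis at x ∈ {-1, 1}; no y-intercept at any integer in the box.
Matching integer coefficients to the picture gives p.

3*x^2 + x*y - 3*y^2 - 3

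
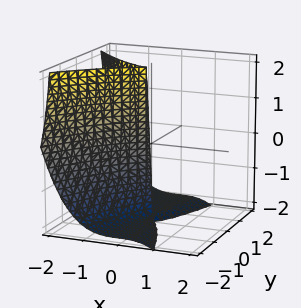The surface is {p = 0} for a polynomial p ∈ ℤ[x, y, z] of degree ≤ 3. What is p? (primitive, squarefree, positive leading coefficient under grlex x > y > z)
1. Degree: a generic line meets the surface in up to 3 points, so deg p = 3.
2. From the visible intercepts: every point of the z-axis in the box is on the surface; it crosses the y-axis at the gridline y = 0.
3. Matching integer coefficients to the picture gives p.

x^3 + y^2*z + 2*y^2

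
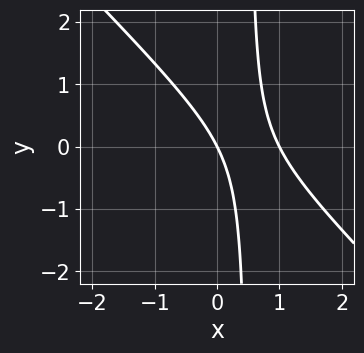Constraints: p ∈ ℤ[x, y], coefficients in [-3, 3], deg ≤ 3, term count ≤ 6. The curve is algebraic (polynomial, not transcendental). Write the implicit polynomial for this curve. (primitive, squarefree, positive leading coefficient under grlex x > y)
2*x^2 + 2*x*y - 2*x - y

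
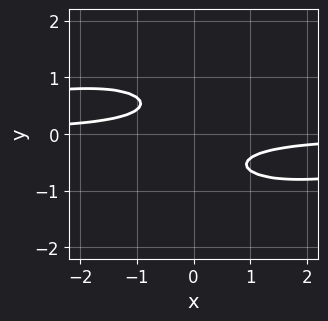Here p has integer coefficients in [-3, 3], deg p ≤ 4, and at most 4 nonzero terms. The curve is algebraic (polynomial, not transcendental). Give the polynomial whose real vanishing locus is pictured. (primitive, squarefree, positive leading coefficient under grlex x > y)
x^2*y^2 + 3*y^4 + 3*x*y + 1

The degree is 4 — no degree-3 curve has this shape.
Against the integer gridlines: no x-intercept at any integer in the box; the curve avoids every integer y-axis point in the box.
Solving for integer coefficients yields p as stated.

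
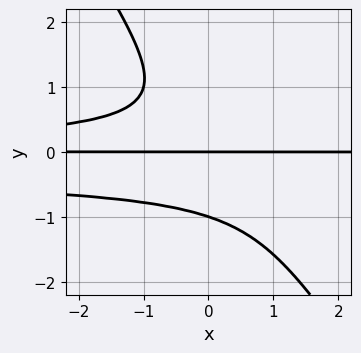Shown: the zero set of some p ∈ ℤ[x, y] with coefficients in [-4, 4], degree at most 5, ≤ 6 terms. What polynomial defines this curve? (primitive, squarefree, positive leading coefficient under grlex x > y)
Degree: the shape is more complex than any degree-3 curve, so deg p = 4.
Observable constraints: the y-axis gridline crossings are at y ∈ {-1, 0}; every point of the x-axis in the box is on the curve.
Solving for integer coefficients yields p as stated.

3*x*y^3 + 2*y^4 + x*y^2 + 2*y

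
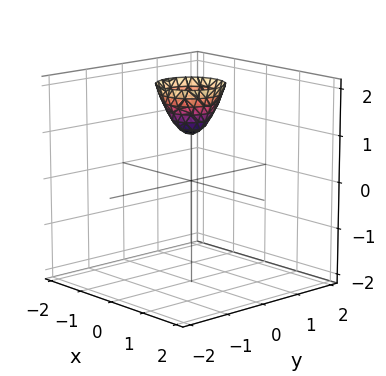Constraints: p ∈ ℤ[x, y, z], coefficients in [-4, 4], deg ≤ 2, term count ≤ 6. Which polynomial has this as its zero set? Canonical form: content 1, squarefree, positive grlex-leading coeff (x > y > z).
2*x^2 + 2*y^2 - z + 1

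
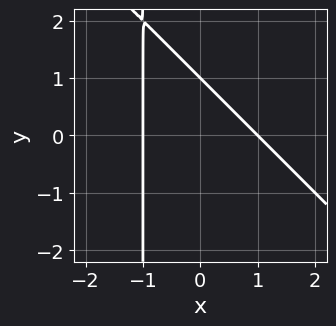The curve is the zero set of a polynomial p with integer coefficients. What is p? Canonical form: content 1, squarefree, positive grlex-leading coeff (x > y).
x^2 + x*y + y - 1

The degree is 2 — the shape is more complex than any degree-1 curve.
From the axis intercepts and sections: one y-axis crossing is at y = 1; the x-axis gridline crossings are at x ∈ {-1, 1}.
Together with the visible shape, these determine p as stated.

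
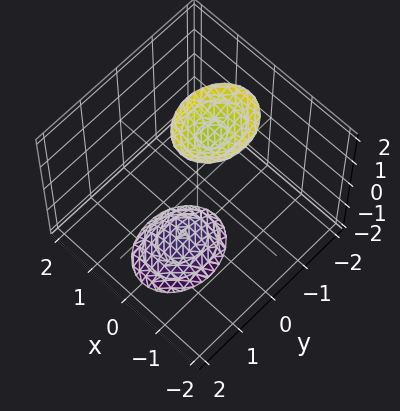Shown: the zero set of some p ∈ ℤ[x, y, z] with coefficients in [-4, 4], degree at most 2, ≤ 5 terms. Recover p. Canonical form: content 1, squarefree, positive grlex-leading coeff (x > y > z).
The picture has 2 separate pieces. Treating them together as one polynomial.
The degree is 2 — the shape is more complex than any degree-1 surface.
From the axis intercepts and sections: it misses every integer gridline on the x-axis; no y-intercept at any integer in the box.
Putting this together gives p.

3*x^2 + 2*y^2 + y*z - z^2 + 3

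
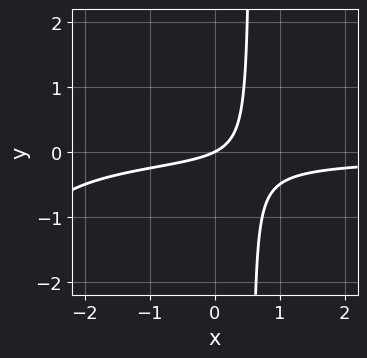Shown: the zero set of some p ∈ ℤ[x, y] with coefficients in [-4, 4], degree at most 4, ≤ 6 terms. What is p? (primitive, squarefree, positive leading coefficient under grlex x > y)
First, deg p = 3. The shape is more complex than any degree-2 curve.
Then, from the axis intercepts and sections: it crosses the x-axis at the gridline x = 0; one y-axis crossing is at y = 0.
Finally, fitting integer coefficients to these (and the overall shape) gives p.

x^2*y + 3*x*y + x - 2*y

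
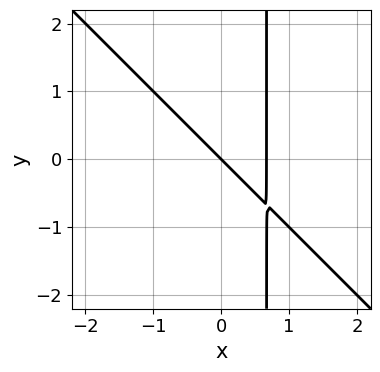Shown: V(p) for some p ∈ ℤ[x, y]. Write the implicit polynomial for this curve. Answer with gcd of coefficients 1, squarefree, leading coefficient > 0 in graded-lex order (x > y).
The degree is 2 — the shape is more complex than any degree-1 curve.
Checking where it meets the axes: one x-axis crossing is at x = 0; it meets the y-axis at y = 0 (among the integer gridlines).
The integer polynomial consistent with all of this is the stated p.

3*x^2 + 3*x*y - 2*x - 2*y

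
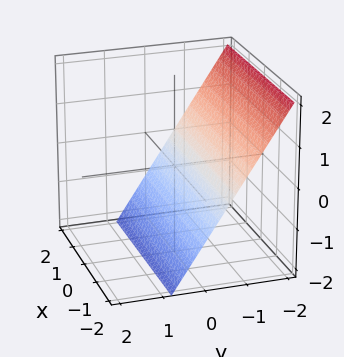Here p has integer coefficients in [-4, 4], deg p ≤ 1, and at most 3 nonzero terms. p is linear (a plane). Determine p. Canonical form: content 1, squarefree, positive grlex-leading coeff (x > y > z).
First, degree: the surface is flat (a plane), so deg p = 1.
Then, against the integer gridlines: it crosses the z-axis at the gridline z = -1; no x-intercept at any integer in the box.
Finally, fitting integer coefficients to these (and the overall shape) gives p.

3*y + 2*z + 2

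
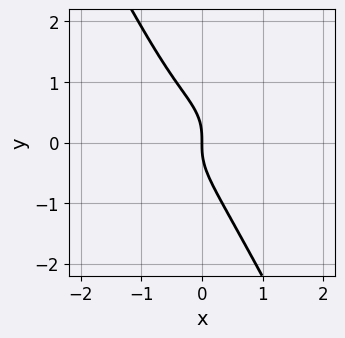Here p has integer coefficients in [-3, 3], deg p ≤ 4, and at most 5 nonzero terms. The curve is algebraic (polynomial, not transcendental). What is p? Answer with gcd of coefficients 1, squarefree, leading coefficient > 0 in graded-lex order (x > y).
3*x^3 + 3*x*y^2 + 2*y^3 + 2*x^2 + 2*x

(a) Degree: a generic line meets the curve in up to 3 points, so deg p = 3.
(b) From the axis intercepts and sections: it meets the y-axis at y = 0 (among the integer gridlines); it crosses the x-axis at the gridline x = 0.
(c) Together with the visible shape, these determine p as stated.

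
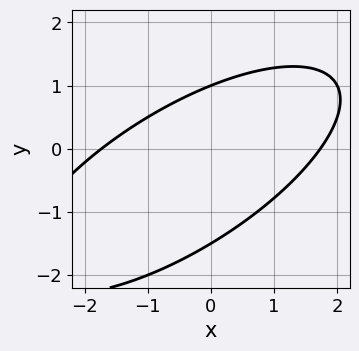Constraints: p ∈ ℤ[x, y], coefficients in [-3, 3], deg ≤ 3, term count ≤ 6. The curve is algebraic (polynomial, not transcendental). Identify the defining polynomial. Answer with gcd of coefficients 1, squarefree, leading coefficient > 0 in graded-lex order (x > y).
deg p = 2. No degree-1 curve has this shape.
Observable constraints: it meets the y-axis at y = 1 (among the integer gridlines).
These observations pin down the coefficients.

x^2 - 2*x*y + 2*y^2 + y - 3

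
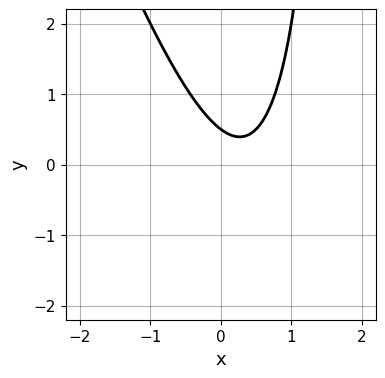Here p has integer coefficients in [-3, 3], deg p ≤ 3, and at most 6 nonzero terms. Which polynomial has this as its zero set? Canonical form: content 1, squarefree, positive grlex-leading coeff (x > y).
3*x^2 + x*y - 2*x - 2*y + 1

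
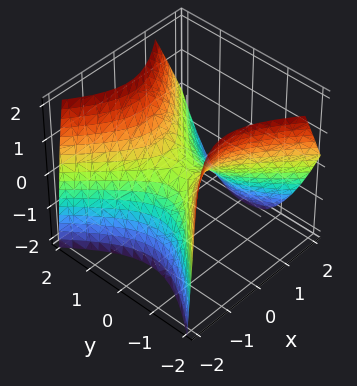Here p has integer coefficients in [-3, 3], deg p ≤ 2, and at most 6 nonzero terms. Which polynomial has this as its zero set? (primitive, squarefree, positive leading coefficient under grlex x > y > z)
First, the degree is 2 — no degree-1 surface has this shape.
Then, observable constraints: one y-axis crossing is at y = 0; one z-axis crossing is at z = 0; one x-axis crossing is at x = 0.
Finally, matching integer coefficients to the picture gives p.

3*x^2 + x*z - 3*y^2 + 3*z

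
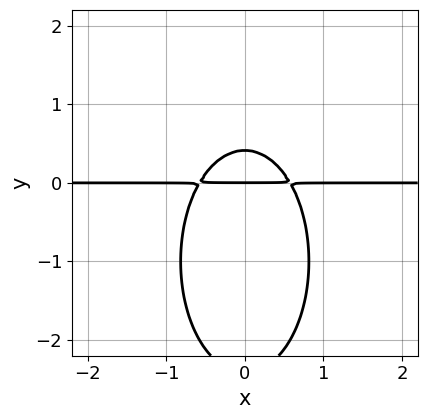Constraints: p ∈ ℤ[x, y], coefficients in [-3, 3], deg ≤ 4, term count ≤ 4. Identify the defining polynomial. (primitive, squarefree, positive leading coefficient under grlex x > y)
3*x^2*y + y^3 + 2*y^2 - y

1. Degree: the shape is more complex than any degree-2 curve, so deg p = 3.
2. Symmetries: the x ↦ −x reflection is a symmetry, so x appears only in even powers.
3. From the visible intercepts: it crosses the y-axis at the gridline y = 0; the visible x-axis segment lies entirely on the curve.
4. These observations pin down the coefficients.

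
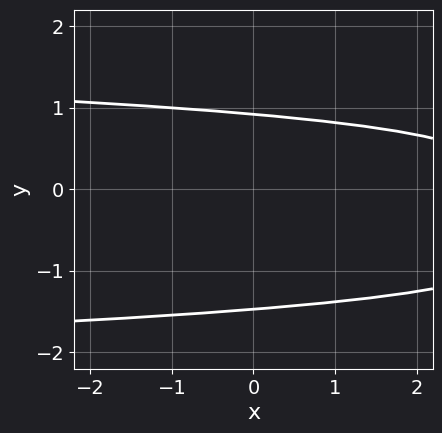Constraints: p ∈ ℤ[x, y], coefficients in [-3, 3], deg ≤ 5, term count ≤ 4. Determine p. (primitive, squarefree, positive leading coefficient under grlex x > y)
2*y^4 + 2*y^3 + x - 3

(a) Degree: a generic line meets the curve in up to 4 points, so deg p = 4.
(b) From the axis intercepts and sections: no x-intercept at any integer in the box.
(c) The integer polynomial consistent with all of this is the stated p.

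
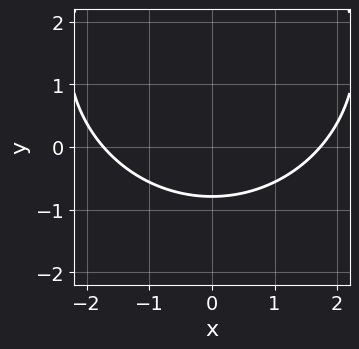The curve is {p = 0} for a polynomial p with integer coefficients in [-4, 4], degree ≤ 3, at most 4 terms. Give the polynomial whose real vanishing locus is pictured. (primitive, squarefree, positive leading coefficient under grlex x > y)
First, degree: the shape is more complex than any degree-1 curve, so deg p = 2.
Then, symmetries: it's symmetric under x → −x, forcing even powers of x.
Finally, solving for integer coefficients yields p as stated.

x^2 + y^2 - 3*y - 3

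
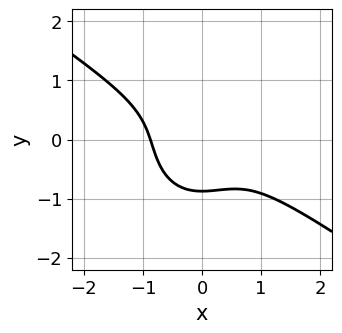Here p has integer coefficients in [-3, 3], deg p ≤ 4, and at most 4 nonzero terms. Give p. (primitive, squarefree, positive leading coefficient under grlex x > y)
Degree: no degree-2 curve has this shape, so deg p = 3.
Solving for integer coefficients yields p as stated.

3*x^3 + 3*x^2*y + 3*y^3 + 2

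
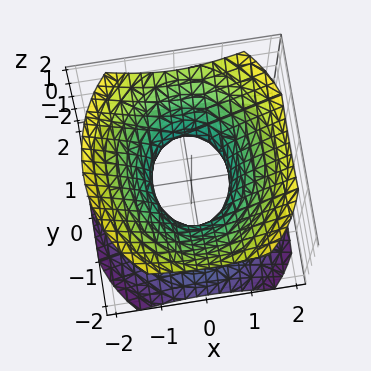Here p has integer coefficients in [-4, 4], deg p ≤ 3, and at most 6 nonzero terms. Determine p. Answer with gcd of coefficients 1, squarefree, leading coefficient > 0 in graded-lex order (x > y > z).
3*x^2 + 2*y^2 - 3*z^2 - 2

(a) Degree: one connected sheet with a waist; a quadric, so deg p = 2.
(b) Symmetries: it's symmetric under y → −y, forcing even powers of y; the x ↦ −x reflection is a symmetry, so x appears only in even powers; the z ↦ −z reflection is a symmetry, so z appears only in even powers.
(c) Observable constraints: it misses every integer gridline on the z-axis; among the integer gridlines, it crosses the y-axis at y ∈ {-1, 1}.
(d) These observations pin down the coefficients.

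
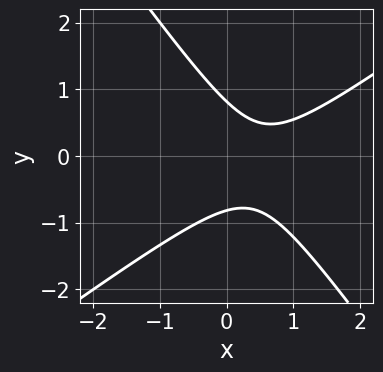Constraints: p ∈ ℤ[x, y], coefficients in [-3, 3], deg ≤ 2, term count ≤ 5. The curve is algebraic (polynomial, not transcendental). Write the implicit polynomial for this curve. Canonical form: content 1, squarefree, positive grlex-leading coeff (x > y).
3*x^2 - 2*x*y - 3*y^2 - 3*x + 2

(a) The degree is 2 — a generic line meets the curve in up to 2 points.
(b) Checking where it meets the axes: the curve avoids every integer x-axis point in the box.
(c) Together with the visible shape, these determine p as stated.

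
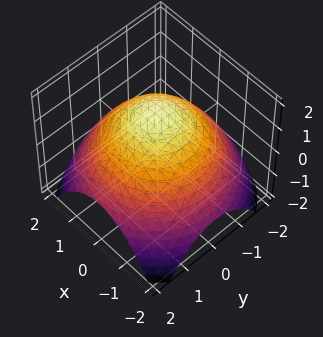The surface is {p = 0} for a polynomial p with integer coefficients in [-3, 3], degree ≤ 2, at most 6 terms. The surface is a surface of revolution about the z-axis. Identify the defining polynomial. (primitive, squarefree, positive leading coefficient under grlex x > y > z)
1. The degree is 2 — a generic line meets the surface in up to 2 points.
2. Symmetry: the z-axis is an axis of rotation, so x and y enter only as x² + y².
3. From the axis intercepts and sections: a circular section at z = 0 has radius between 1 and 2.
4. Matching integer coefficients to the picture gives p.

x^2 + y^2 + 2*z - 3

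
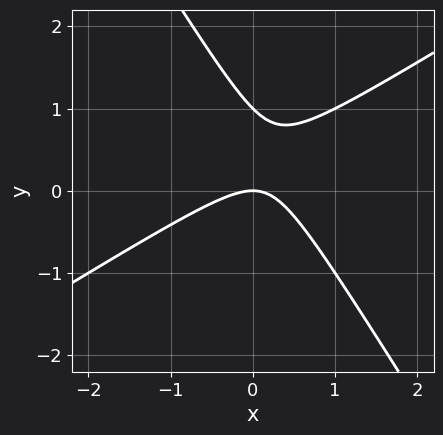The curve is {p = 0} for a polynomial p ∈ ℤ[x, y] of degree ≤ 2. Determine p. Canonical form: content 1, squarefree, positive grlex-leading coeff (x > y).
First, deg p = 2. A generic line meets the curve in up to 2 points.
Then, checking where it meets the axes: the y-axis gridline crossings are at y ∈ {0, 1}; one x-axis crossing is at x = 0.
Finally, together with the visible shape, these determine p as stated.

x^2 - x*y - y^2 + y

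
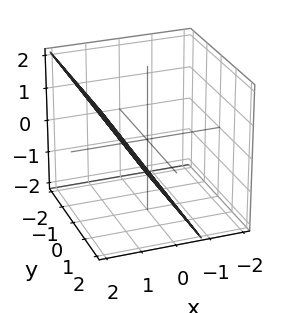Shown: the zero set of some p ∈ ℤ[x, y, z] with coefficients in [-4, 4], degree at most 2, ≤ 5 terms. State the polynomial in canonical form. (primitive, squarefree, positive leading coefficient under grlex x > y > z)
3*x - 2*z - 2

1. Degree: every cross-section is a straight line — this is a plane, so deg p = 1.
2. From the visible intercepts: the surface avoids every integer y-axis point in the box; it meets the z-axis at z = -1 (among the integer gridlines).
3. Together with the visible shape, these determine p as stated.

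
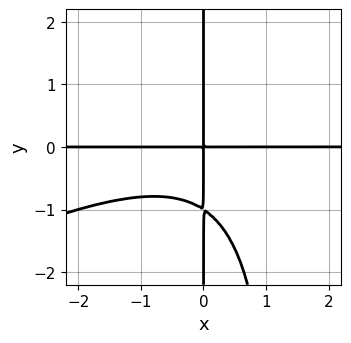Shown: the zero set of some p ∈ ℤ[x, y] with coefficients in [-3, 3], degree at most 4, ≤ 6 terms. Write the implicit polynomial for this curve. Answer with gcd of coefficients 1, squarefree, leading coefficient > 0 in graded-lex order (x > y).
First, deg p = 4. A generic line meets the curve in up to 4 points.
Then, observable constraints: every point of the y-axis in the box is on the curve; the visible x-axis segment lies entirely on the curve.
Finally, assembling these constraints gives the stated polynomial.

x^3*y - 2*x^2*y^2 + 3*x*y^2 + 3*x*y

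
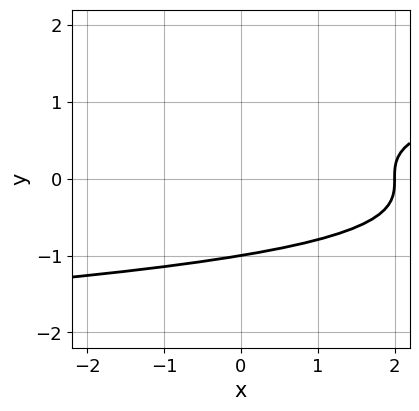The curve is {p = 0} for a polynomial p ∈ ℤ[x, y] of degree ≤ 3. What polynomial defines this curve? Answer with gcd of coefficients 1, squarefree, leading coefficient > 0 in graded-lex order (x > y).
2*y^3 - x + 2

First, deg p = 3. A generic line meets the curve in up to 3 points.
Next, checking where it meets the axes: it crosses the y-axis at the gridline y = -1; one x-axis crossing is at x = 2.
Finally, putting this together gives p.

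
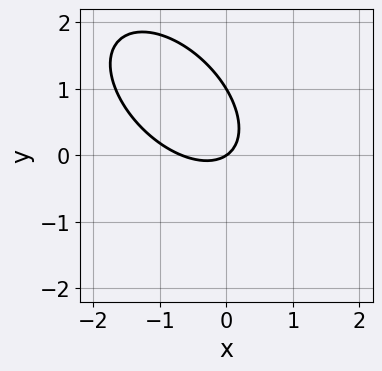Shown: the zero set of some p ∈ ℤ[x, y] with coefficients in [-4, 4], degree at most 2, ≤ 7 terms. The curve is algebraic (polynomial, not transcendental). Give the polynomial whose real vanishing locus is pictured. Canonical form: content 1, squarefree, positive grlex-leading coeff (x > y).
3*x^2 + 3*x*y + 3*y^2 + 2*x - 3*y

deg p = 2. The shape is more complex than any degree-1 curve.
Against the integer gridlines: one x-axis crossing is at x = 0; the y-axis gridline crossings are at y ∈ {0, 1}.
These observations pin down the coefficients.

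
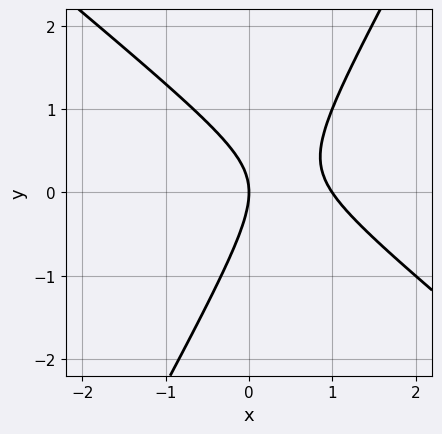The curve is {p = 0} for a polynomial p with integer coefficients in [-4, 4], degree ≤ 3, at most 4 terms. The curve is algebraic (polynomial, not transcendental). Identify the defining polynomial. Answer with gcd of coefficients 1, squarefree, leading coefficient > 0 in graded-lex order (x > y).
First, deg p = 2.
Next, from the visible intercepts: the x-axis gridline crossings are at x ∈ {0, 1}; one y-axis crossing is at y = 0.
Finally, putting this together gives p.

3*x^2 + 2*x*y - 2*y^2 - 3*x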